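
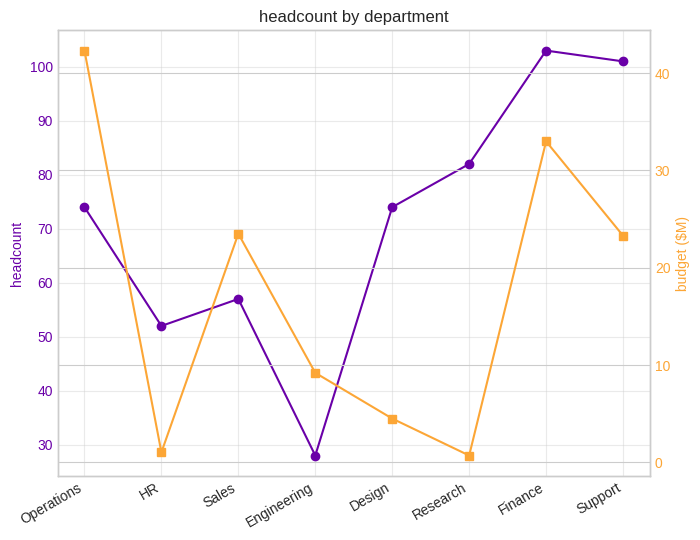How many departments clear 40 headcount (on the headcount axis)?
Above 40: Operations, HR, Sales, Design, Research, Finance, Support.

7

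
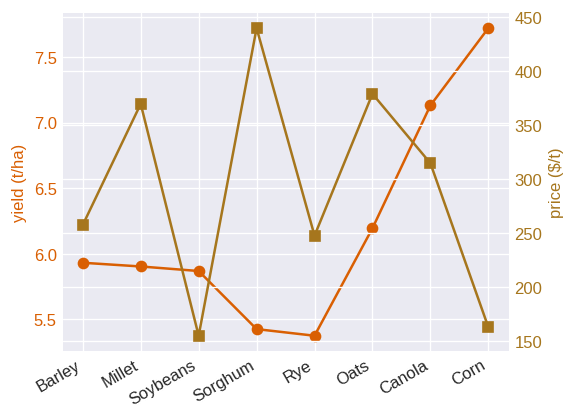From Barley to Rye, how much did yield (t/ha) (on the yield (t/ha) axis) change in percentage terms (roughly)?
≈ -10%

Barley ≈ 6.0, Rye ≈ 5.4; (5.4 − 6.0) / 6.0 ≈ -10%.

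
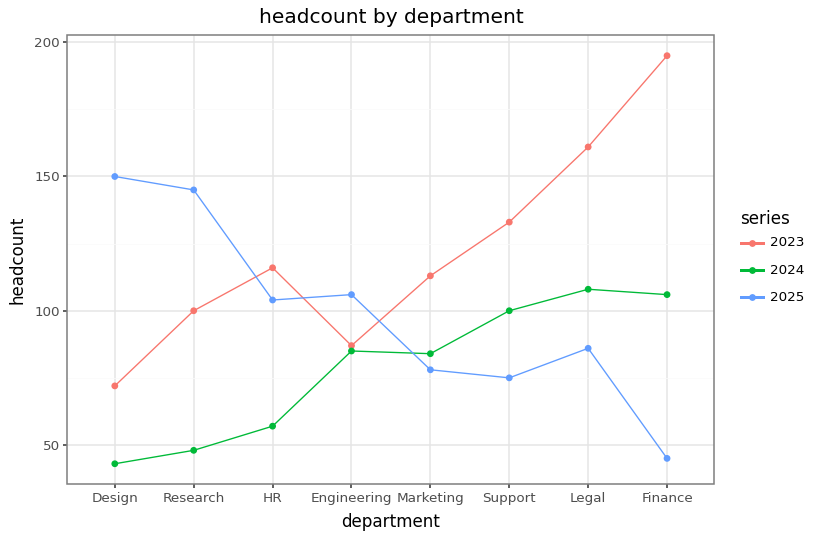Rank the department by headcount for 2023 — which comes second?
Legal

Top 3 for 2023: Finance ≈ 200, Legal ≈ 160, Support ≈ 140.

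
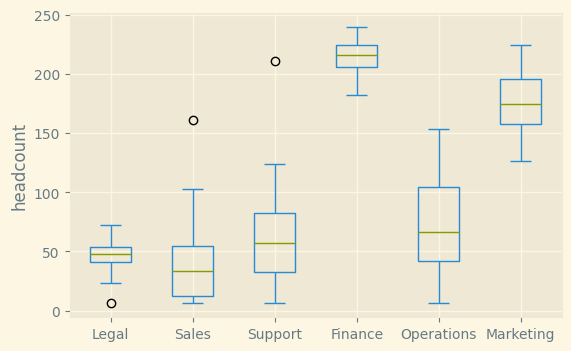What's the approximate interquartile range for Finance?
Q3 ≈ 220, Q1 ≈ 200; IQR ≈ 20.

≈ 20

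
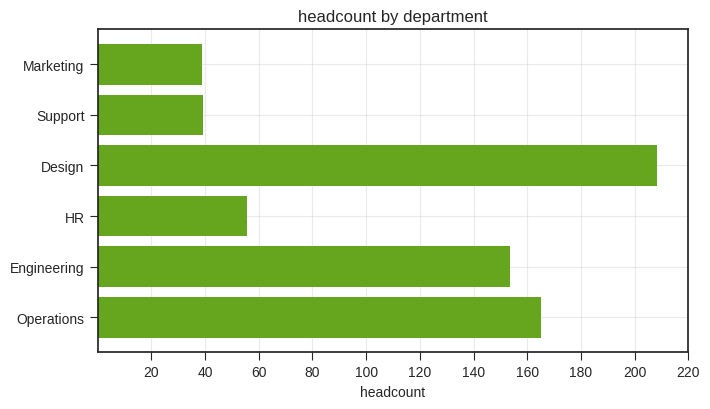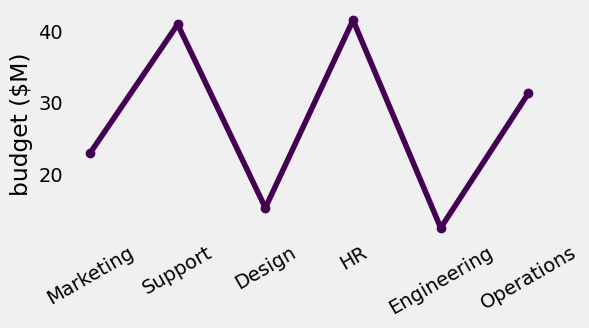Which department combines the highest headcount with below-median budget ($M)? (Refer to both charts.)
Design

Chart 2 median budget ($M) ≈ 25; below-median departments: Marketing, Design, Engineering. Among those, Design has the highest headcount (≈ 200).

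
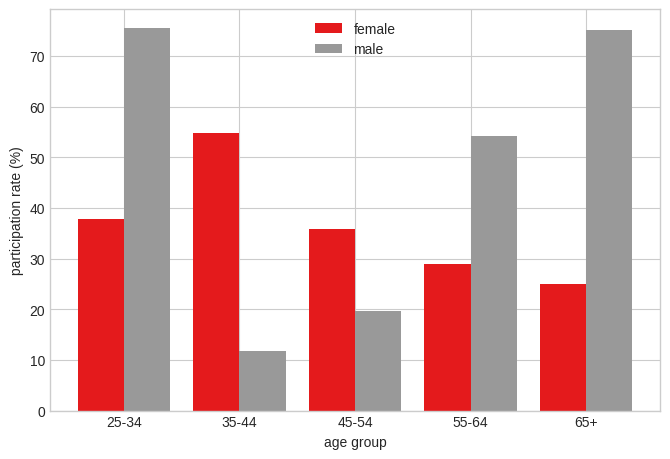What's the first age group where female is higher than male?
35-44

25-34: female ≈ 40 vs male ≈ 80 (not yet); 35-44: female ≈ 50 vs male ≈ 10 (first crossover).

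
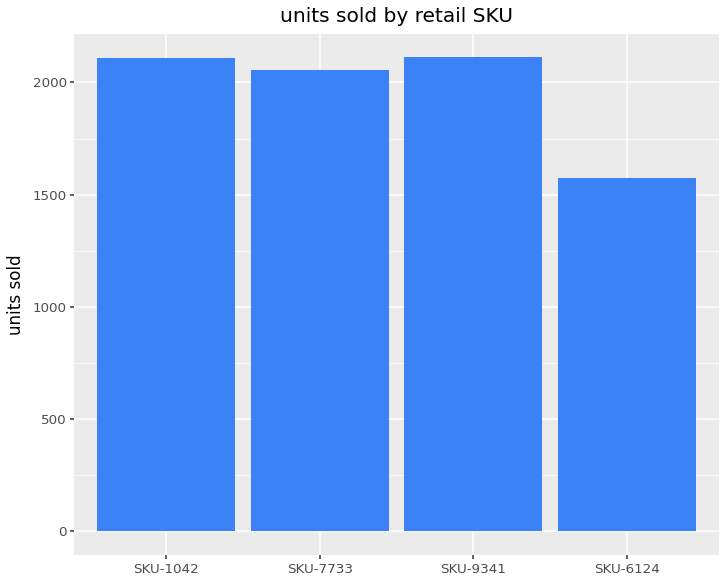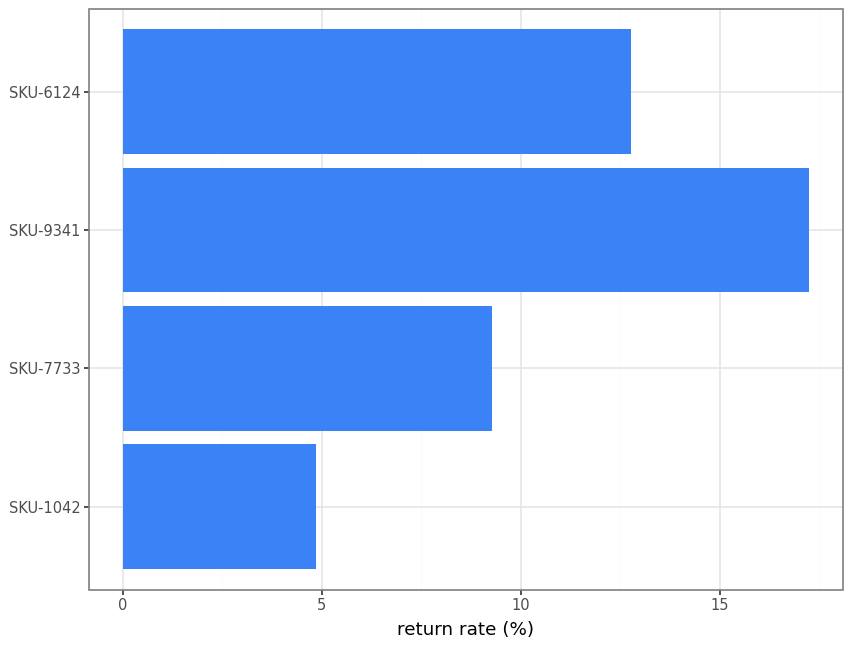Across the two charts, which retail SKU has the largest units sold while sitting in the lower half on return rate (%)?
Chart 2 median return rate (%) ≈ 12; below-median retail SKUs: SKU-1042, SKU-7733. Among those, SKU-1042 has the highest units sold (≈ 2200).

SKU-1042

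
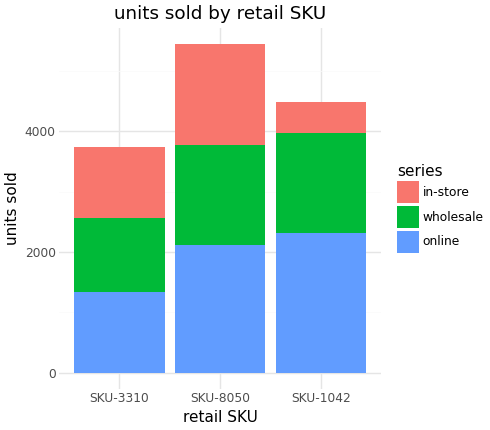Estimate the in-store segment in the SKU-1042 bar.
in-store top ≈ 4500, bottom ≈ 4000; segment ≈ 500.

≈ 500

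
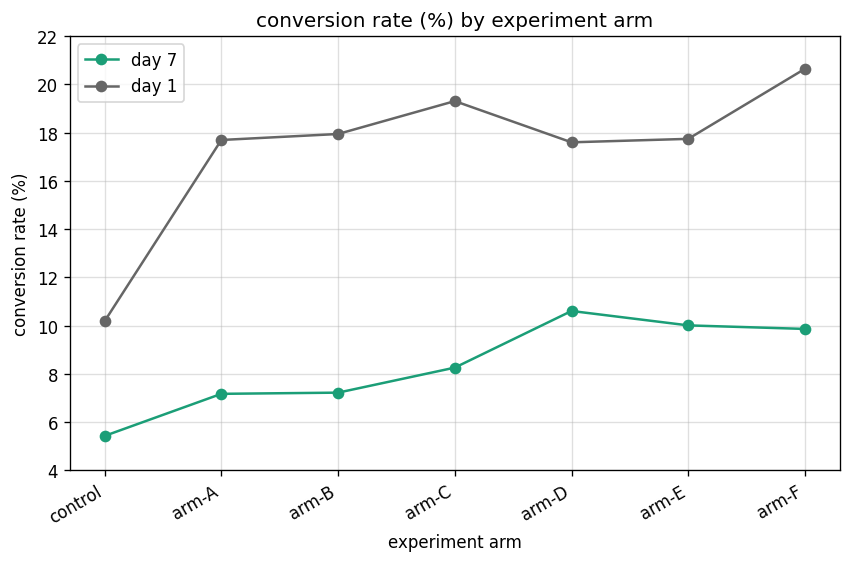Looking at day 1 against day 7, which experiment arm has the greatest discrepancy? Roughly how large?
arm-C: day 1 ≈ 20, day 7 ≈ 8 → gap ≈ 12. Next-largest (arm-F) is only ≈ 10.

arm-C, ≈ 12 %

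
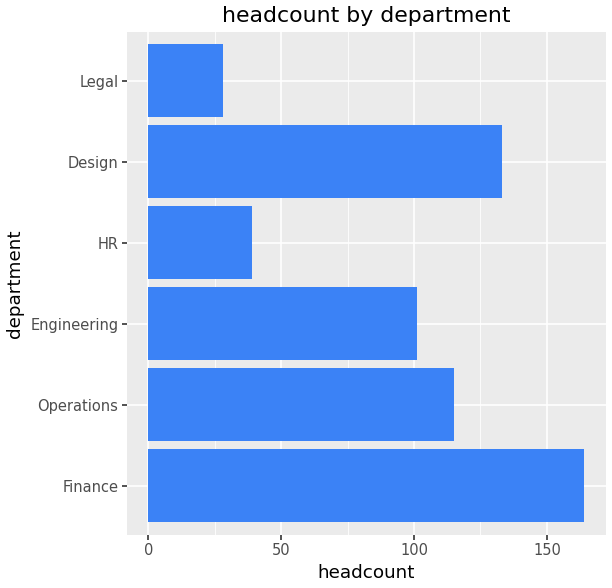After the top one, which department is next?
Top 3: Finance ≈ 160, Design ≈ 140, Operations ≈ 120.

Design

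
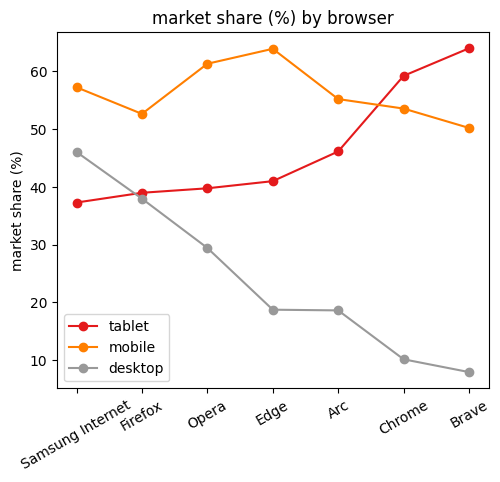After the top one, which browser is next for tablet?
Top 3 for tablet: Brave ≈ 65, Chrome ≈ 60, Arc ≈ 45.

Chrome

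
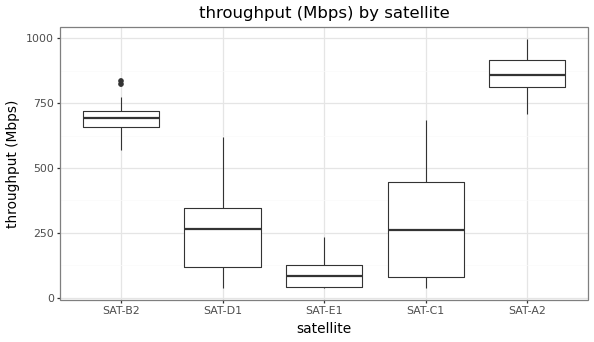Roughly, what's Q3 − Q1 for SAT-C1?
≈ 300

Q3 ≈ 400, Q1 ≈ 100; IQR ≈ 300.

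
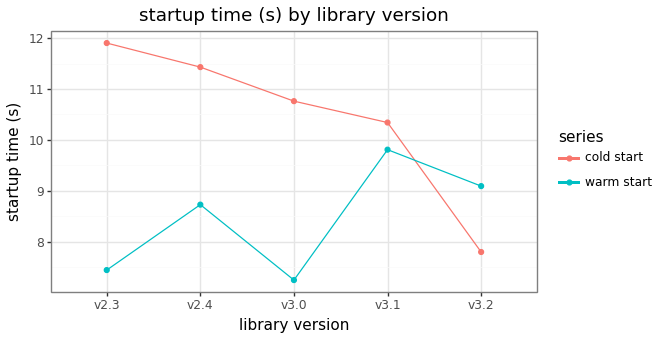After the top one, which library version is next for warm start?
v3.2

Top 3 for warm start: v3.1 ≈ 10.0, v3.2 ≈ 9.0, v2.4 ≈ 8.5.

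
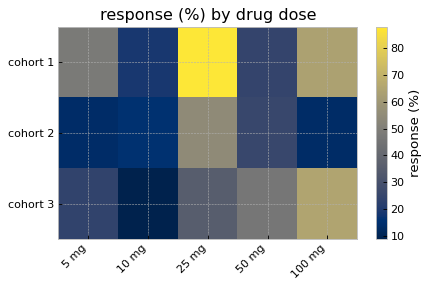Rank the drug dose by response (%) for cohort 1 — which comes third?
5 mg

Top 4 for cohort 1: 25 mg ≈ 90, 100 mg ≈ 60, 5 mg ≈ 50, 50 mg ≈ 20.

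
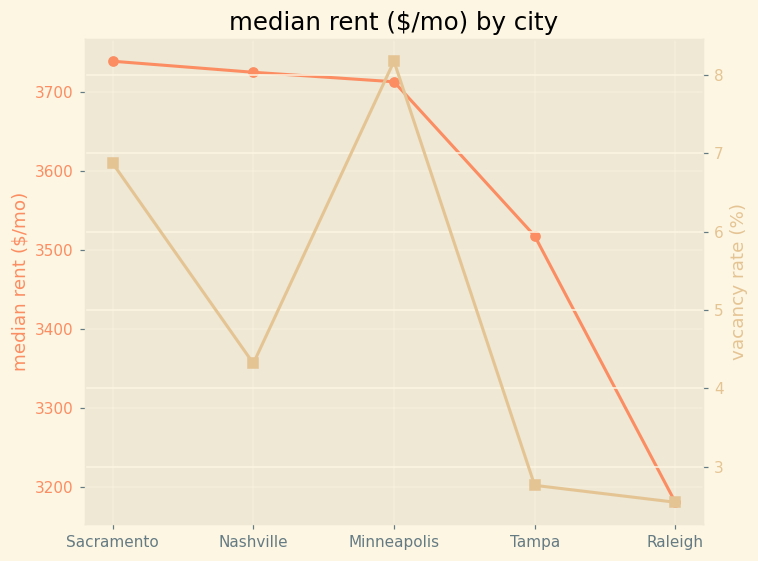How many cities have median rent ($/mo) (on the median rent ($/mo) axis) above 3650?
Above 3650: Sacramento, Nashville, Minneapolis.

3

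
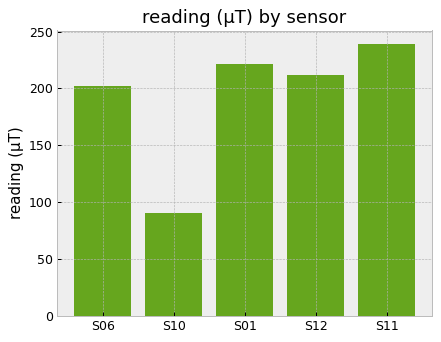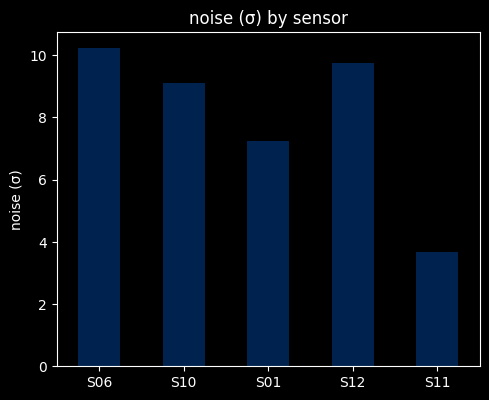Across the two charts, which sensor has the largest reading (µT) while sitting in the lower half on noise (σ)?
Chart 2 median noise (σ) ≈ 9; below-median sensors: S01, S11. Among those, S11 has the highest reading (µT) (≈ 250).

S11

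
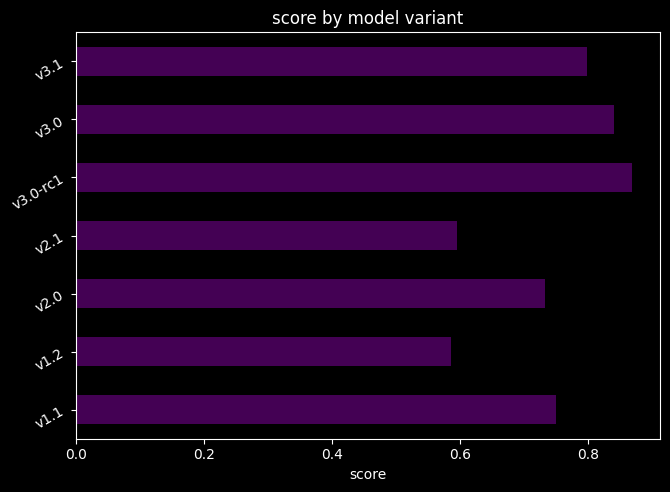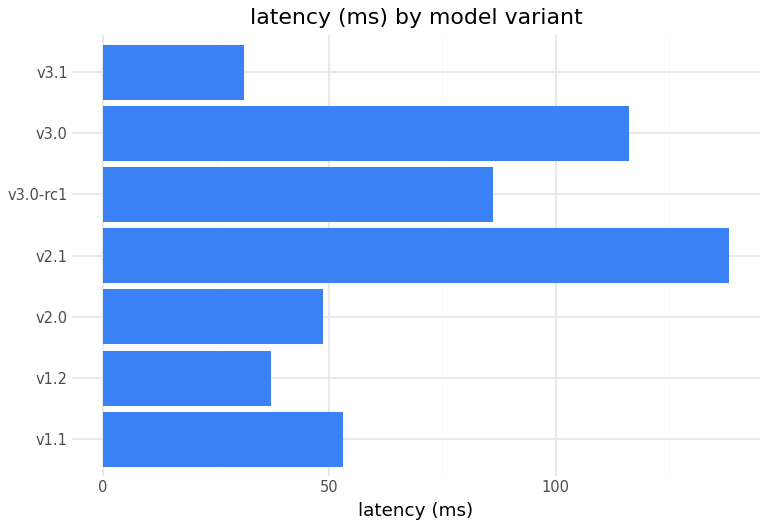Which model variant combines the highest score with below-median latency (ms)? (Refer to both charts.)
v3.1

Chart 2 median latency (ms) ≈ 60; below-median model variants: v1.2, v2.0, v3.1. Among those, v3.1 has the highest score (≈ 0.8).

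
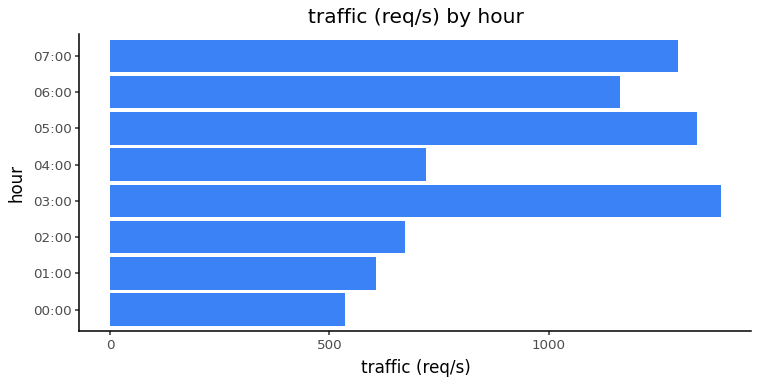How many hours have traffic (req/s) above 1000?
4

Above 1000: 03:00, 05:00, 06:00, 07:00.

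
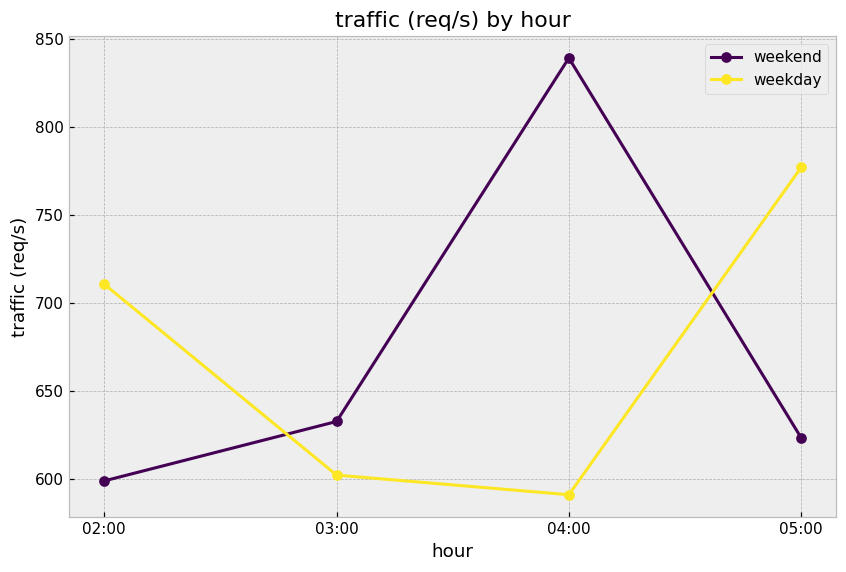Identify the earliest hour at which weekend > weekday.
02:00: weekend ≈ 600 vs weekday ≈ 700 (not yet); 03:00: weekend ≈ 625 vs weekday ≈ 600 (first crossover).

03:00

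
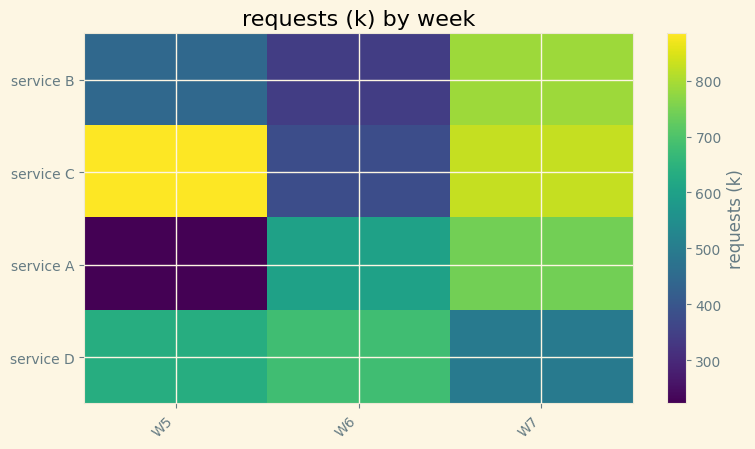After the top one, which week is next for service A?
Top 3 for service A: W7 ≈ 700, W6 ≈ 600, W5 ≈ 200.

W6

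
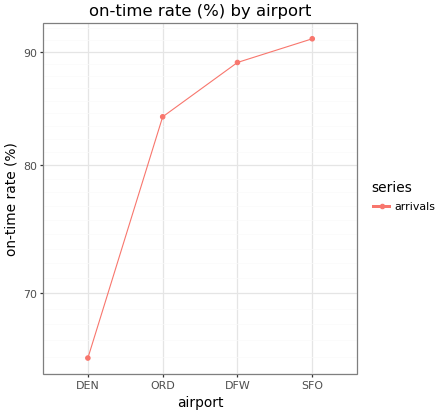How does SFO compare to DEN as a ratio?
≈ 1.38×

SFO ≈ 90, DEN ≈ 65; 90/65 ≈ 1.38.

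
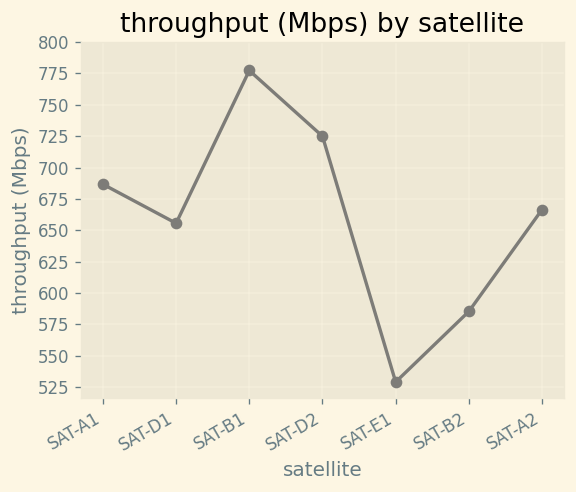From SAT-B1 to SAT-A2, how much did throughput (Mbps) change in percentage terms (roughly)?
SAT-B1 ≈ 775, SAT-A2 ≈ 675; (675 − 775) / 775 ≈ -12.9%.

≈ -12.9%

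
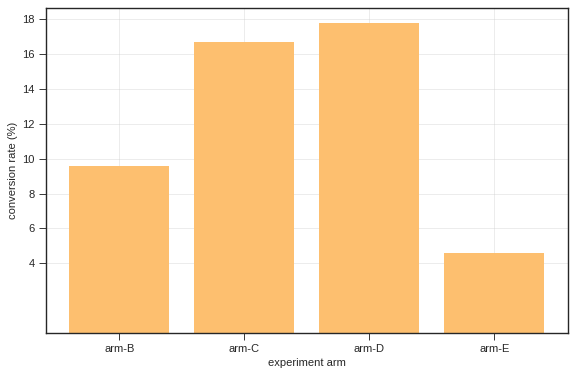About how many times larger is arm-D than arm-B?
≈ 1.8×

arm-D ≈ 18, arm-B ≈ 10; 18/10 ≈ 1.8.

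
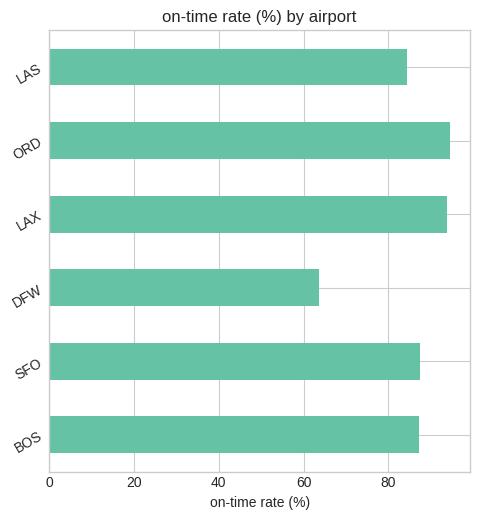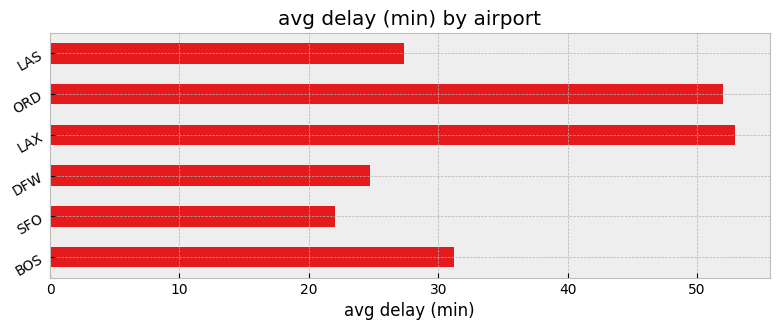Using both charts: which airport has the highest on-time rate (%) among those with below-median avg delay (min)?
SFO

Chart 2 median avg delay (min) ≈ 30; below-median airports: SFO, DFW, LAS. Among those, SFO has the highest on-time rate (%) (≈ 90).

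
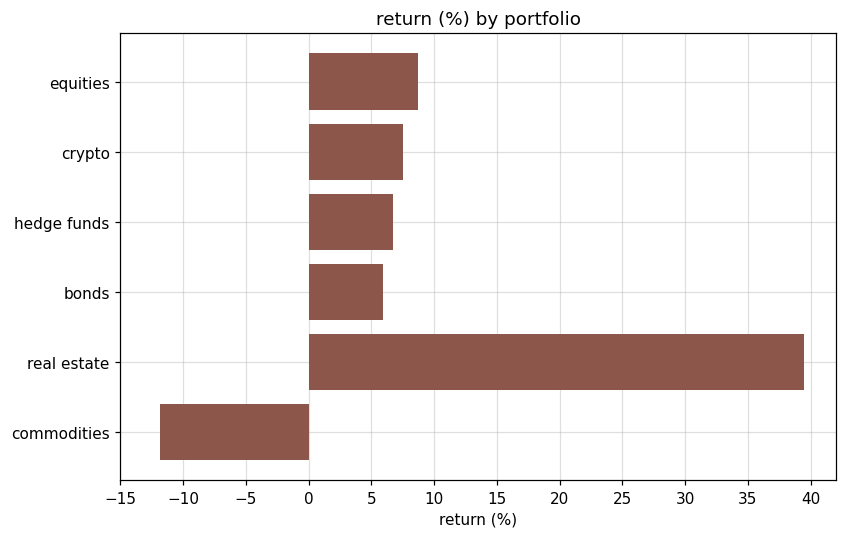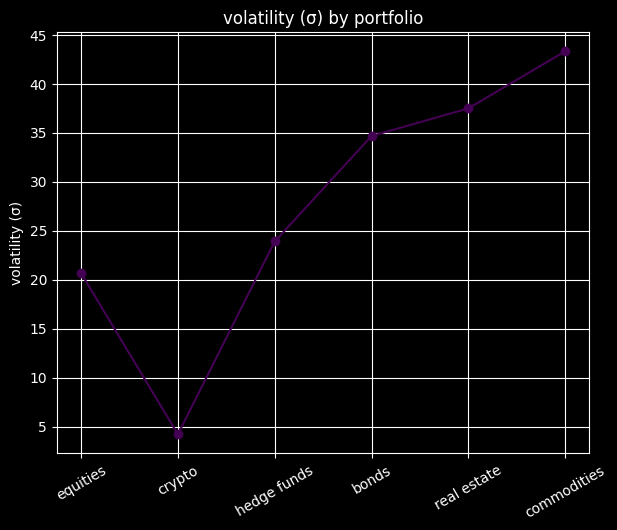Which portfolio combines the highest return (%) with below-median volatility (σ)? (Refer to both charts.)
equities

Chart 2 median volatility (σ) ≈ 30; below-median portfolios: equities, crypto, hedge funds. Among those, equities has the highest return (%) (≈ 10).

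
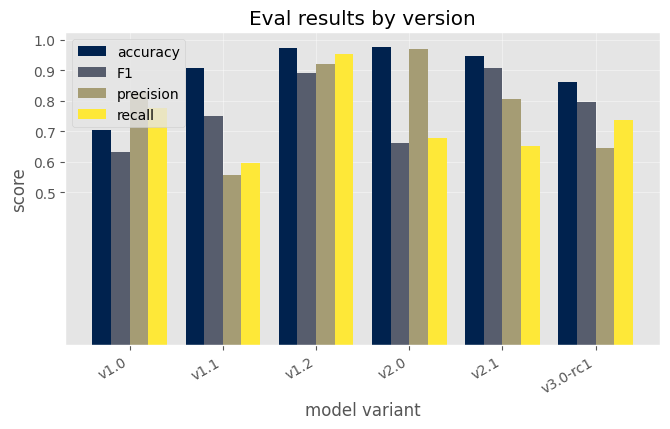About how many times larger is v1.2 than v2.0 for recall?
≈ 1.43×

v1.2 ≈ 1.0, v2.0 ≈ 0.7; 1.0/0.7 ≈ 1.43.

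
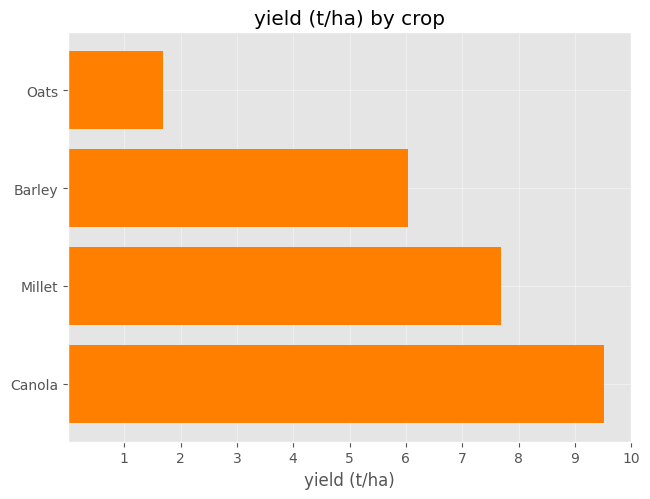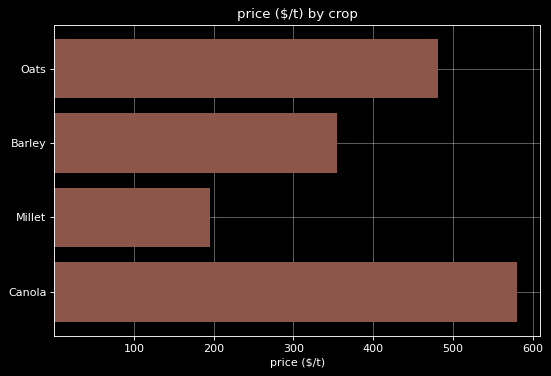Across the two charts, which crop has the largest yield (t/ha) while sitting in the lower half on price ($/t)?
Millet

Chart 2 median price ($/t) ≈ 400; below-median crops: Barley, Millet. Among those, Millet has the highest yield (t/ha) (≈ 8).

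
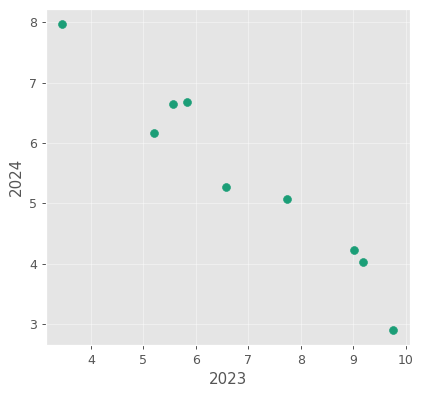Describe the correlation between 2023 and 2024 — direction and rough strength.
negative, strong

Points are negatively correlated; strong (|r| ≈ 1.0).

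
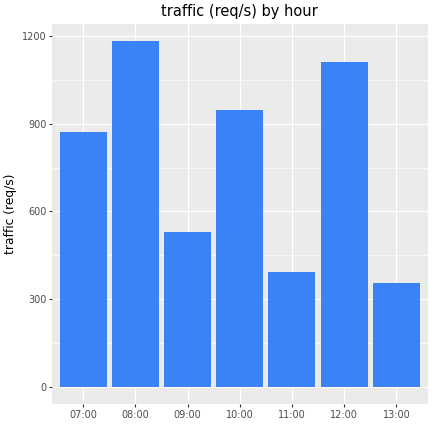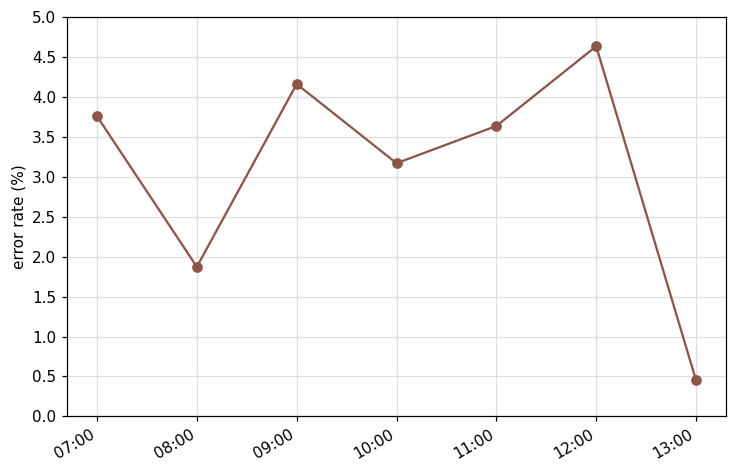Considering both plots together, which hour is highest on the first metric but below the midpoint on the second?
Chart 2 median error rate (%) ≈ 3.5; below-median hours: 08:00, 10:00, 13:00. Among those, 08:00 has the highest traffic (req/s) (≈ 1200).

08:00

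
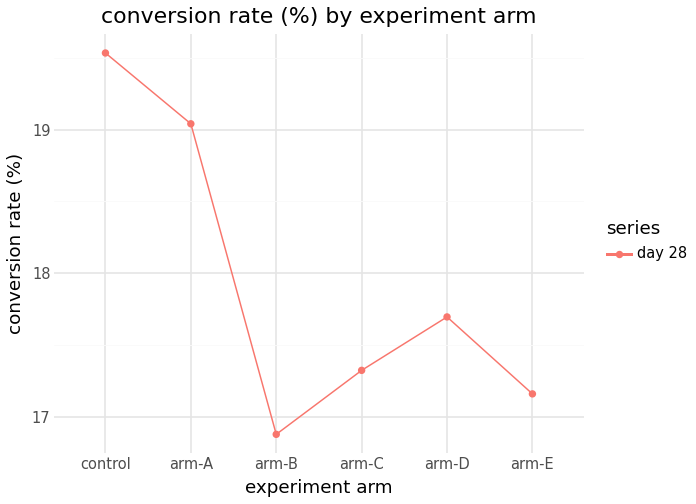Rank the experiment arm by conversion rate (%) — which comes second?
arm-A

Top 3: control ≈ 19.5, arm-A ≈ 19.0, arm-D ≈ 17.5.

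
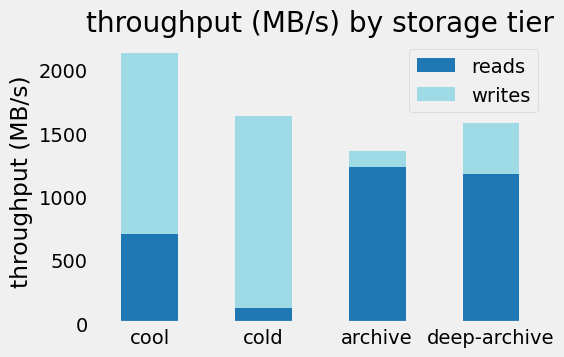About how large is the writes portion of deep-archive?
writes top ≈ 1600, bottom ≈ 1200; segment ≈ 400.

≈ 400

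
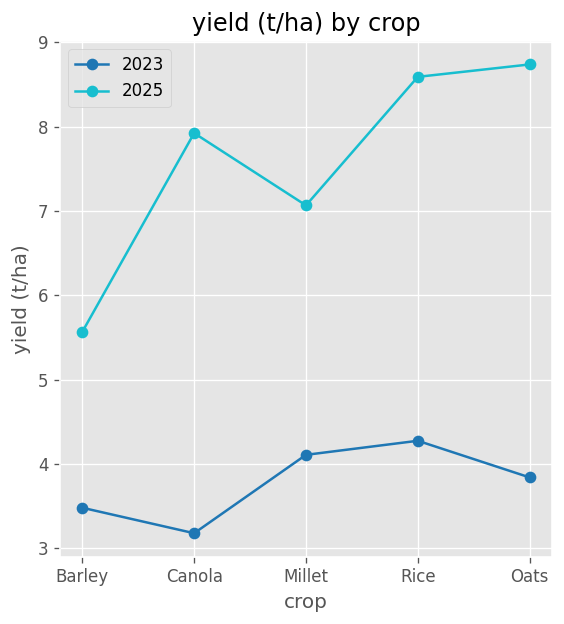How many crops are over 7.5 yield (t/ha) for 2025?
Above 7.5: Canola, Rice, Oats.

3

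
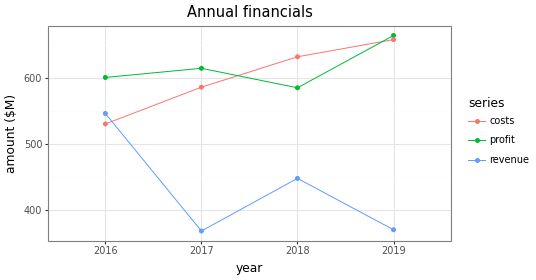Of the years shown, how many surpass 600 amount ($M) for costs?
2

Above 600: 2018, 2019.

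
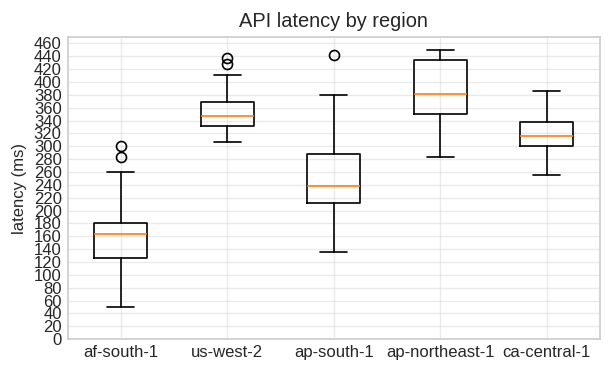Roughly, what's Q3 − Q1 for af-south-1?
≈ 60

Q3 ≈ 180, Q1 ≈ 120; IQR ≈ 60.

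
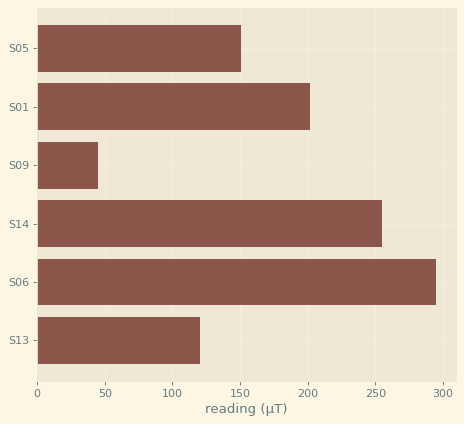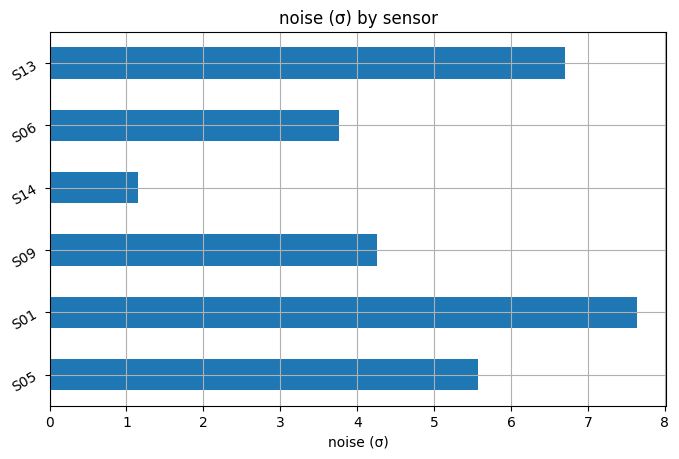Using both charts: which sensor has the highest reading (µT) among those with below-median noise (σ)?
S06

Chart 2 median noise (σ) ≈ 5; below-median sensors: S09, S14, S06. Among those, S06 has the highest reading (µT) (≈ 300).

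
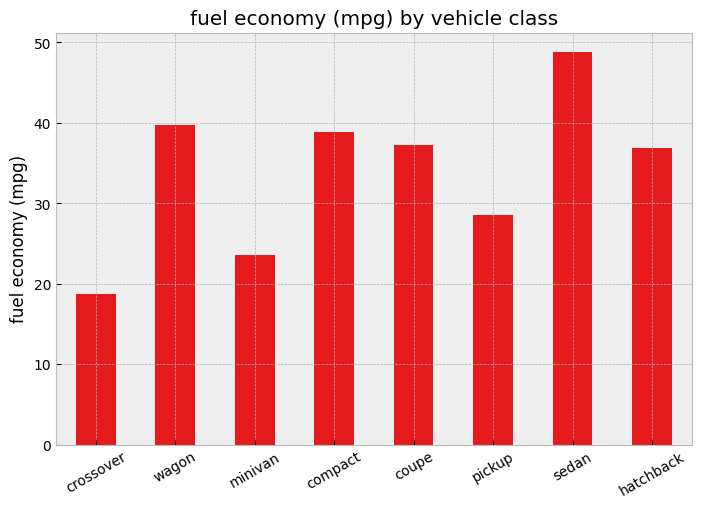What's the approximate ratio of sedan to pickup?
≈ 1.67×

sedan ≈ 50, pickup ≈ 30; 50/30 ≈ 1.67.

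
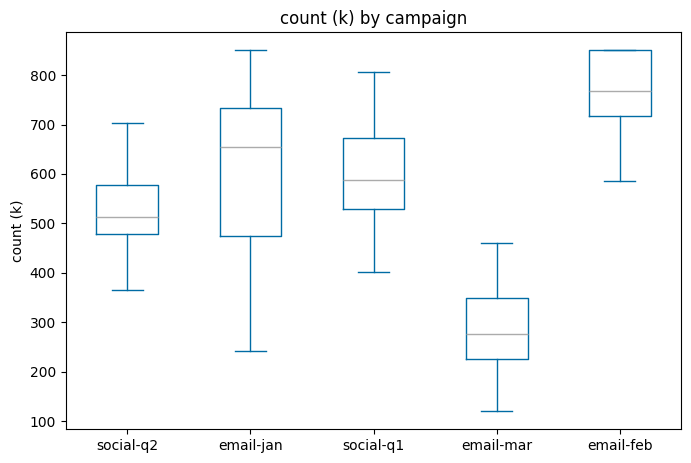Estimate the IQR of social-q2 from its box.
≈ 100

Q3 ≈ 600, Q1 ≈ 500; IQR ≈ 100.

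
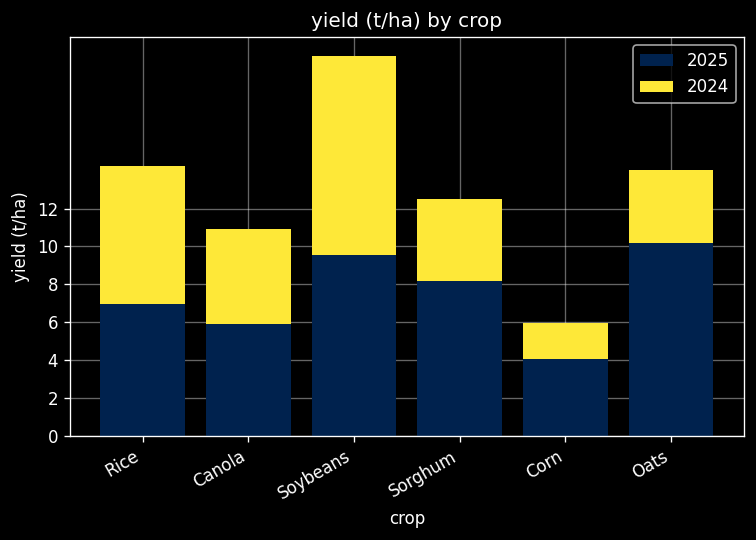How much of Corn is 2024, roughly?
≈ 2

2024 top ≈ 6, bottom ≈ 4; segment ≈ 2.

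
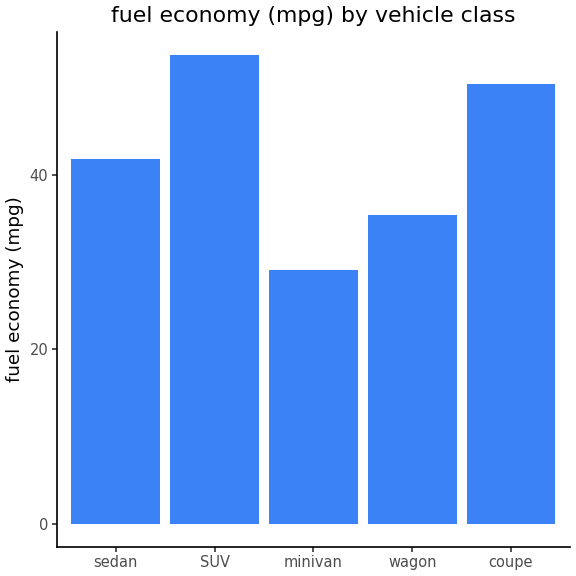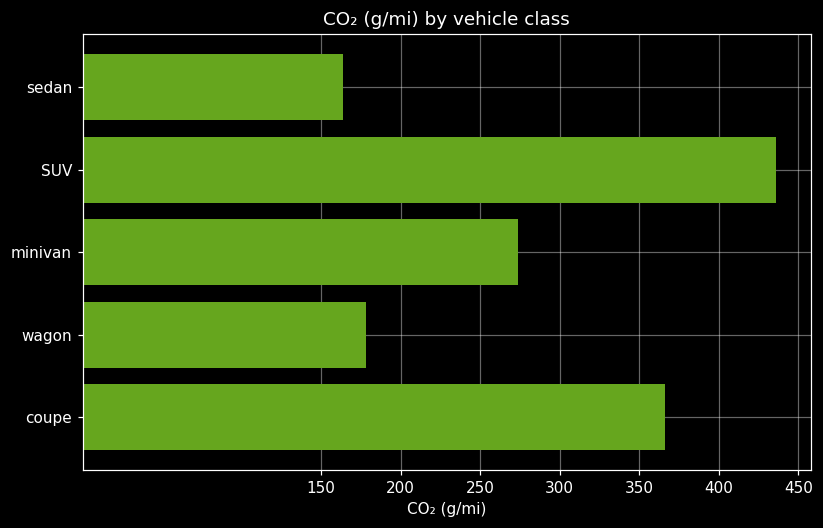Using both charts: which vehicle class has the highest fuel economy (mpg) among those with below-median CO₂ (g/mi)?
sedan

Chart 2 median CO₂ (g/mi) ≈ 250; below-median vehicle classes: sedan, wagon. Among those, sedan has the highest fuel economy (mpg) (≈ 40).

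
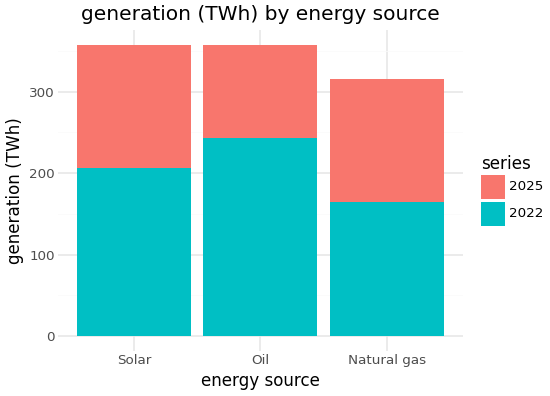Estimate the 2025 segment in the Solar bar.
2025 top ≈ 350, bottom ≈ 200; segment ≈ 150.

≈ 150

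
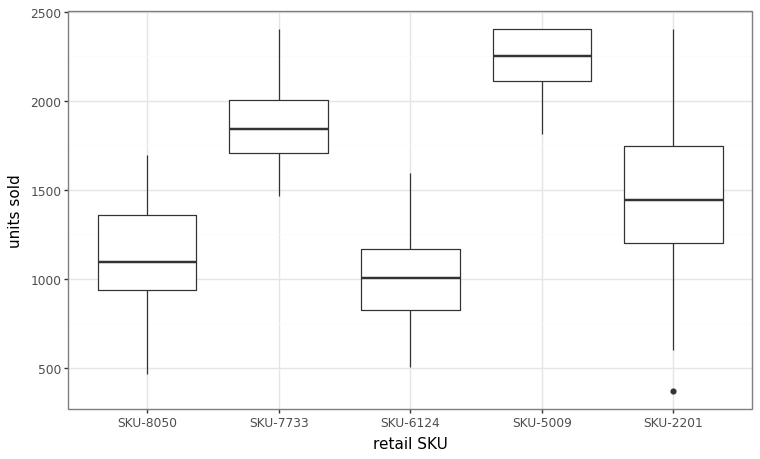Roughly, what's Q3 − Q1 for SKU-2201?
≈ 600

Q3 ≈ 1800, Q1 ≈ 1200; IQR ≈ 600.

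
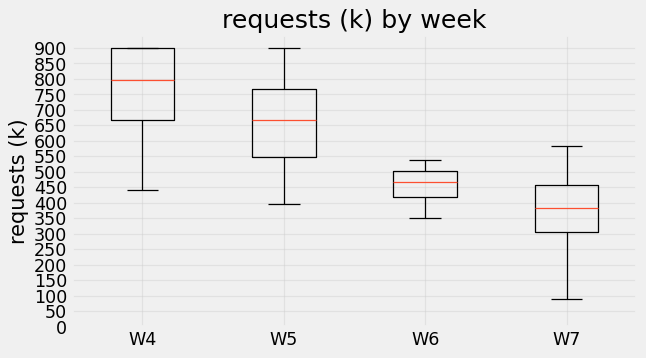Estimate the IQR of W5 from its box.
Q3 ≈ 750, Q1 ≈ 550; IQR ≈ 200.

≈ 200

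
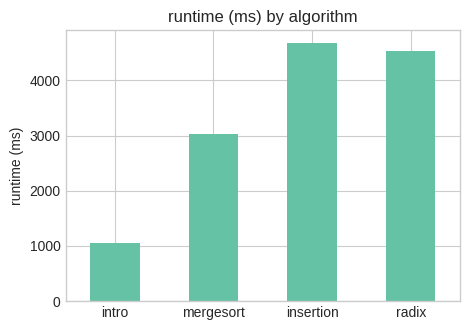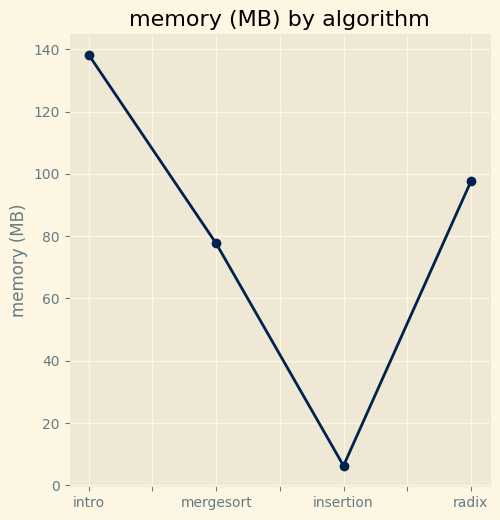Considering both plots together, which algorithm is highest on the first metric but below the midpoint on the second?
insertion

Chart 2 median memory (MB) ≈ 80; below-median algorithms: mergesort, insertion. Among those, insertion has the highest runtime (ms) (≈ 4500).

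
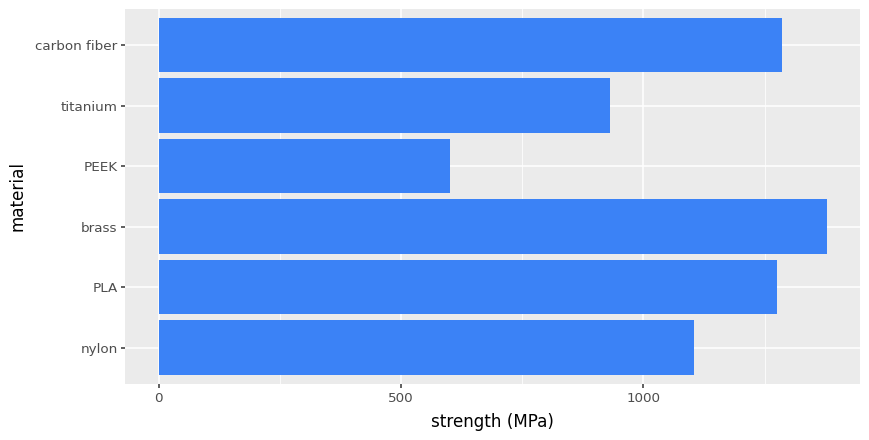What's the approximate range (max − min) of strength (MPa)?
≈ 800

Max brass ≈ 1400, min PEEK ≈ 600; range ≈ 800.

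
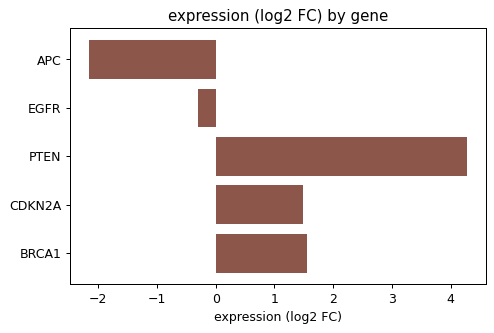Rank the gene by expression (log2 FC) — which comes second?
BRCA1

Top 3: PTEN ≈ 4, BRCA1 ≈ 2, CDKN2A ≈ 1.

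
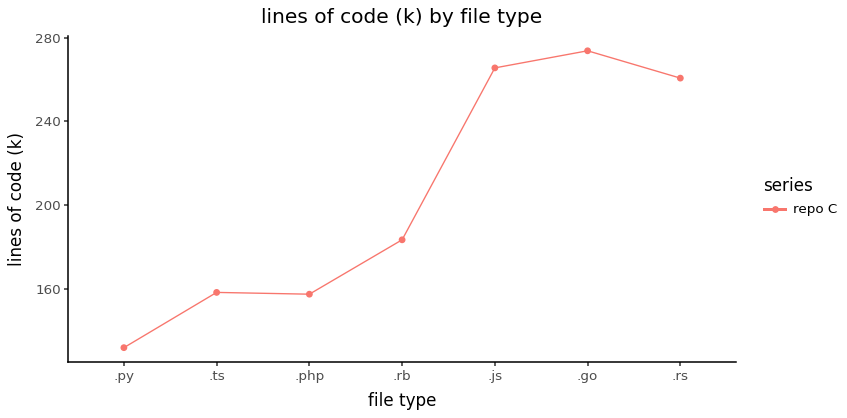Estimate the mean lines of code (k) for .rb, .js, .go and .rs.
≈ 245

(180 + 260 + 280 + 260) / 4 ≈ 245.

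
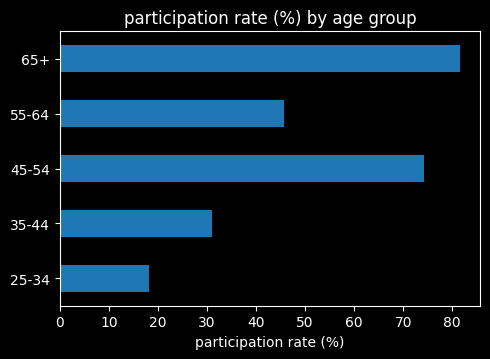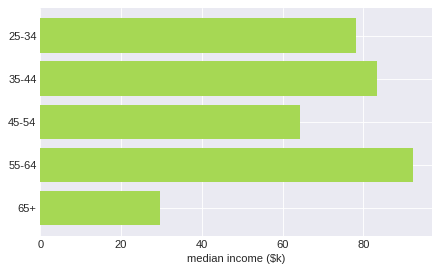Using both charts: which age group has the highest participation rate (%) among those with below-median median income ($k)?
65+

Chart 2 median median income ($k) ≈ 80; below-median age groups: 45-54, 65+. Among those, 65+ has the highest participation rate (%) (≈ 80).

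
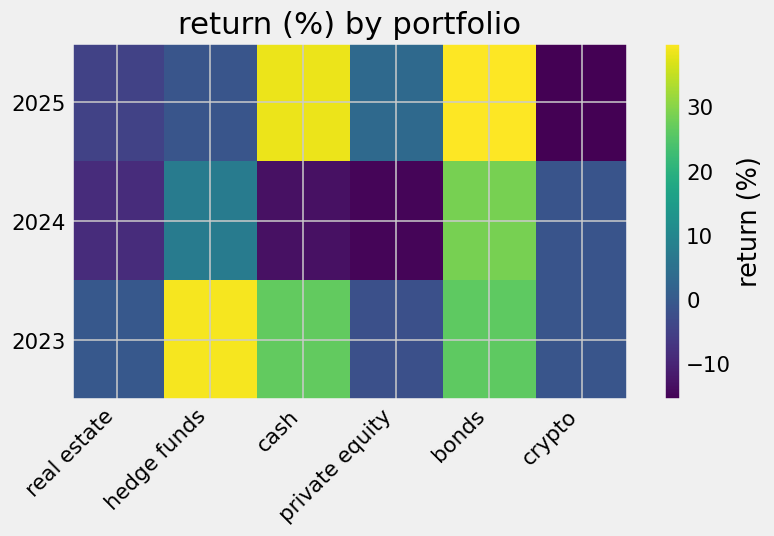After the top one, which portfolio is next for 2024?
hedge funds

Top 3 for 2024: bonds ≈ 30, hedge funds ≈ 5, crypto ≈ 0.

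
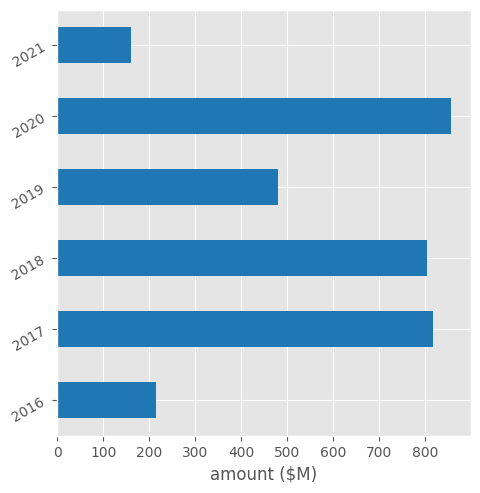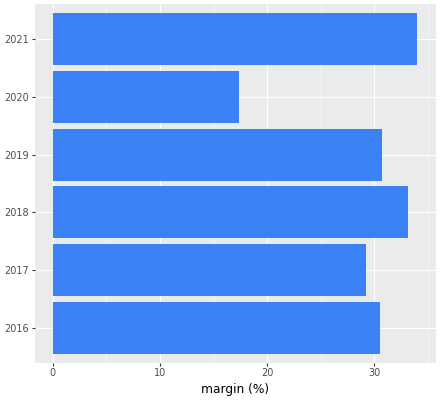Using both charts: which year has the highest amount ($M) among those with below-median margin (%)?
Chart 2 median margin (%) ≈ 30; below-median years: 2016, 2017, 2020. Among those, 2020 has the highest amount ($M) (≈ 900).

2020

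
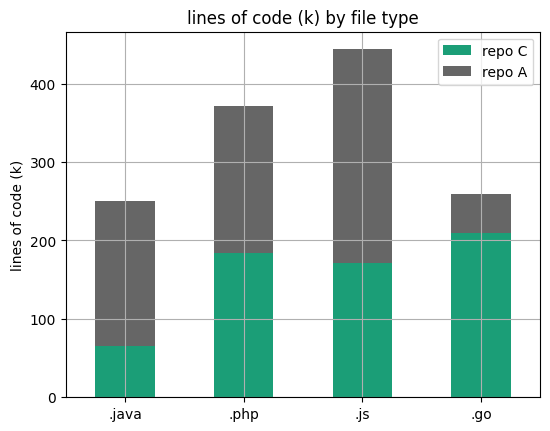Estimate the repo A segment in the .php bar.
≈ 150

repo A top ≈ 350, bottom ≈ 200; segment ≈ 150.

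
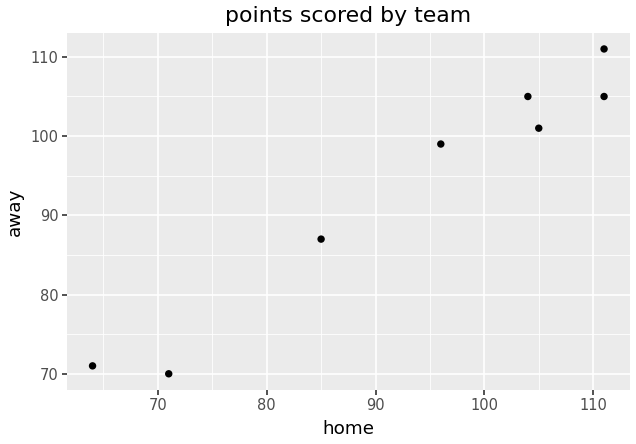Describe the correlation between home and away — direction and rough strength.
Points are positively correlated; strong (|r| ≈ 1.0).

positive, strong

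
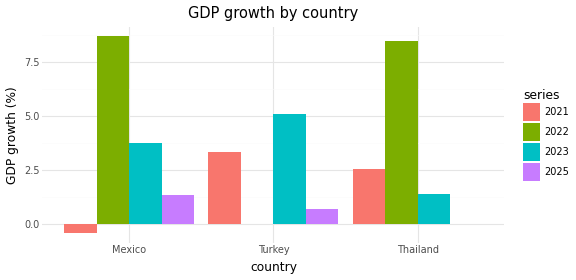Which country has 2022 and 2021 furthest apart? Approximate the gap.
Mexico, ≈ 9 %

Mexico: 2022 ≈ 9, 2021 ≈ 0 → gap ≈ 9. Next-largest (Thailand) is only ≈ 5.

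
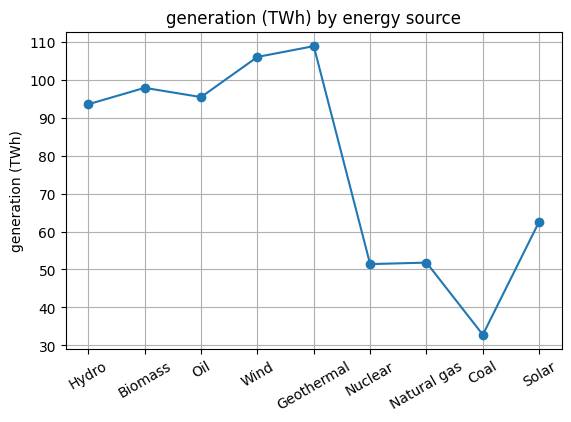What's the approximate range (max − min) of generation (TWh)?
≈ 80

Max Geothermal ≈ 110, min Coal ≈ 30; range ≈ 80.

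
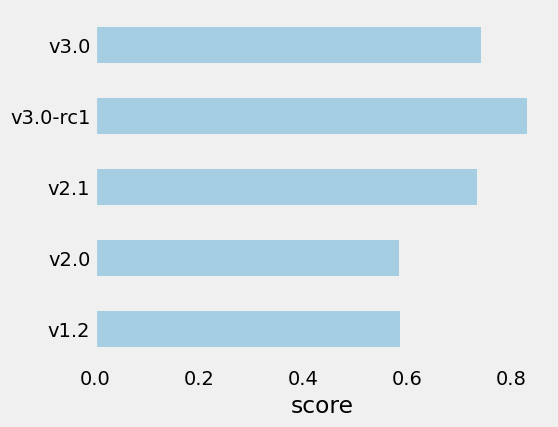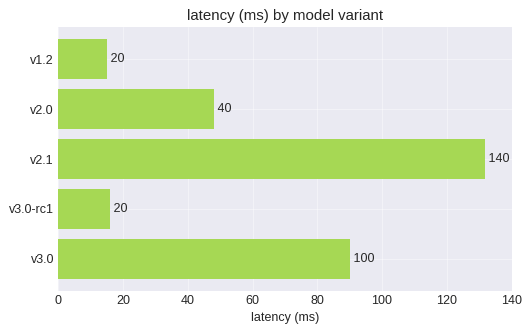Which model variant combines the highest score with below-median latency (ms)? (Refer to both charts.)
Chart 2 median latency (ms) ≈ 40; below-median model variants: v1.2, v3.0-rc1. Among those, v3.0-rc1 has the highest score (≈ 0.8).

v3.0-rc1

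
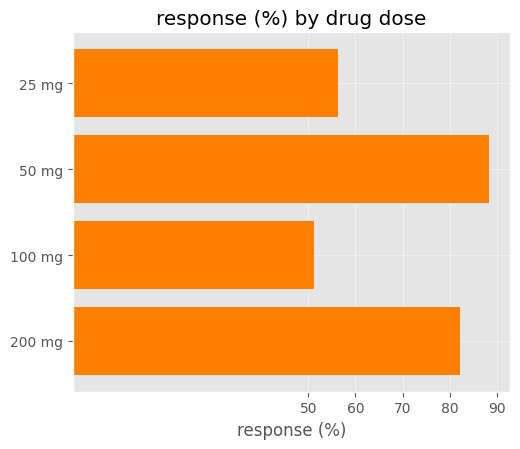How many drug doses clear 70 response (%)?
Above 70: 50 mg, 200 mg.

2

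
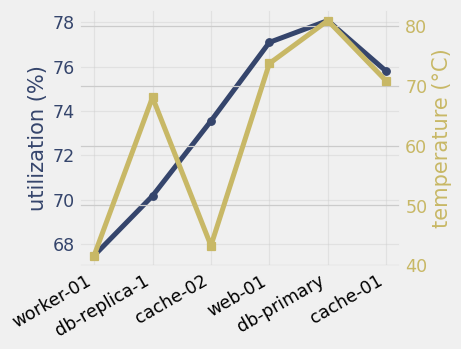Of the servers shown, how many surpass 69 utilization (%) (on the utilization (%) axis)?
Above 69: db-replica-1, cache-02, web-01, db-primary, cache-01.

5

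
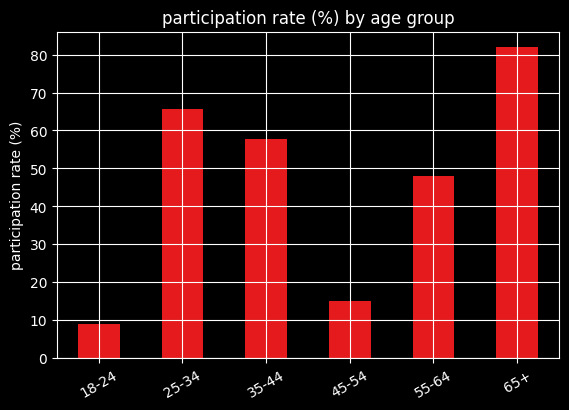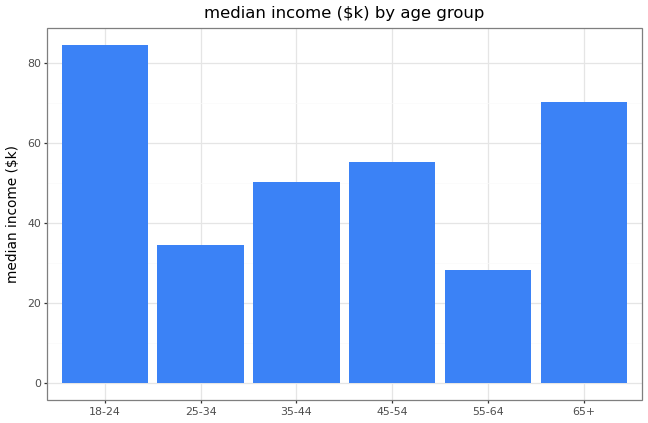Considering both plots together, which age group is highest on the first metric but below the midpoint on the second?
Chart 2 median median income ($k) ≈ 50; below-median age groups: 25-34, 35-44, 55-64. Among those, 25-34 has the highest participation rate (%) (≈ 70).

25-34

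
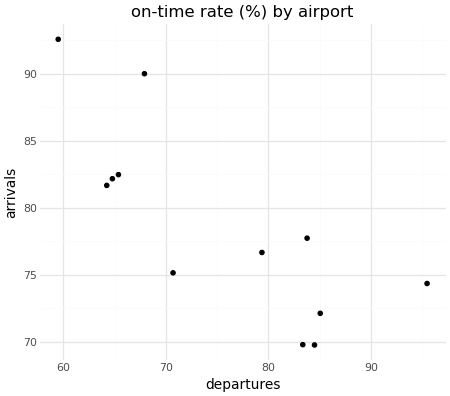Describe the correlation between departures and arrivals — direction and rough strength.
negative, strong

Points are negatively correlated; strong (|r| ≈ 0.8).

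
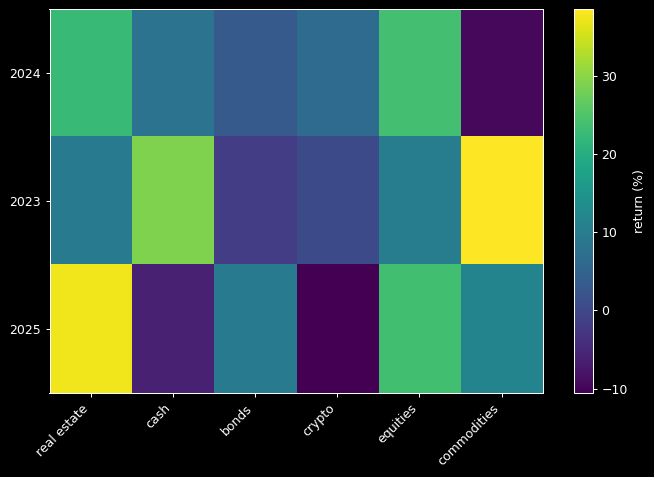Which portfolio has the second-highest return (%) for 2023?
Top 3 for 2023: commodities ≈ 40, cash ≈ 30, equities ≈ 10.

cash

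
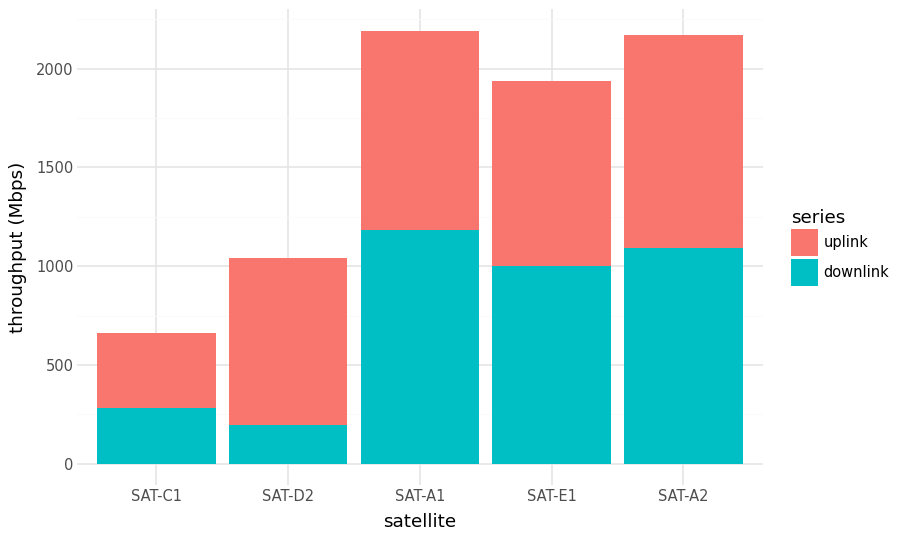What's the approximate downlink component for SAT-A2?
downlink top ≈ 1000, bottom ≈ 0; segment ≈ 1000.

≈ 1000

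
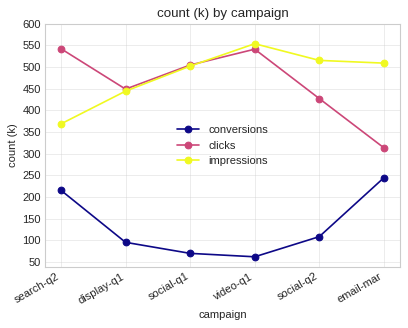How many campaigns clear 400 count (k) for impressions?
Above 400: display-q1, social-q1, video-q1, social-q2, email-mar.

5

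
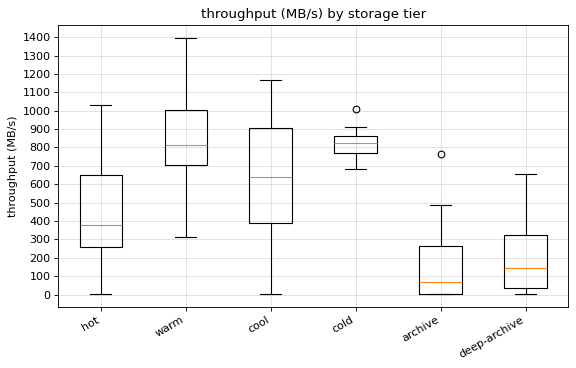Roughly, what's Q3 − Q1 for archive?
≈ 300

Q3 ≈ 300, Q1 ≈ 0; IQR ≈ 300.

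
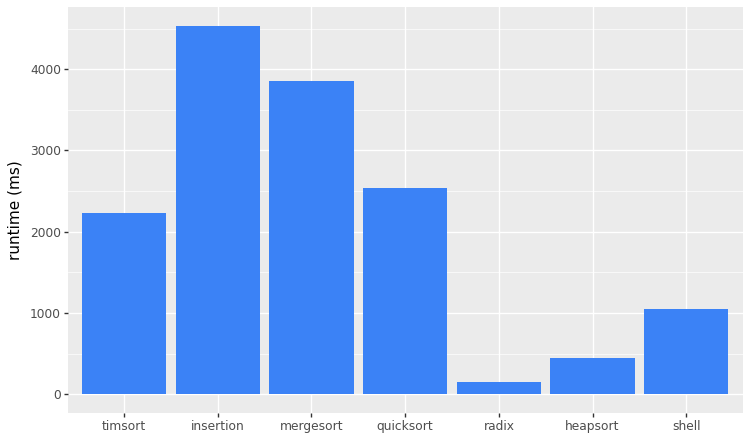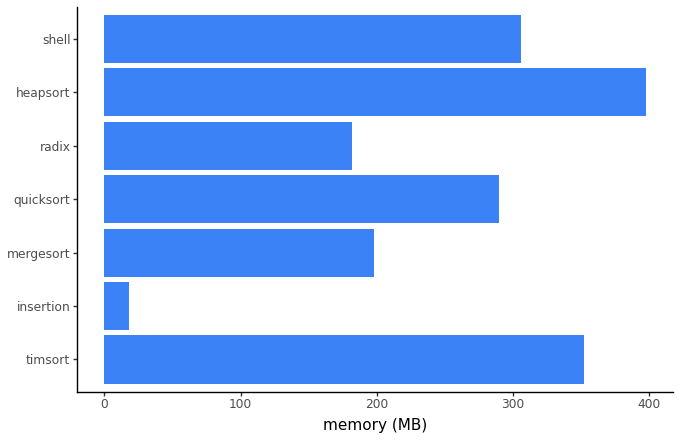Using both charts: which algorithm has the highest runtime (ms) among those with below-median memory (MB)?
Chart 2 median memory (MB) ≈ 300; below-median algorithms: insertion, mergesort, radix. Among those, insertion has the highest runtime (ms) (≈ 4500).

insertion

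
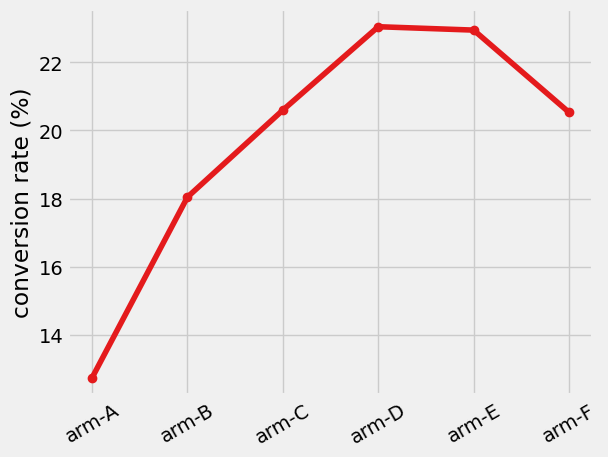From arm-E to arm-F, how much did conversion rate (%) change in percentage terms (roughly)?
arm-E ≈ 23, arm-F ≈ 21; (21 − 23) / 23 ≈ -8.7%.

≈ -8.7%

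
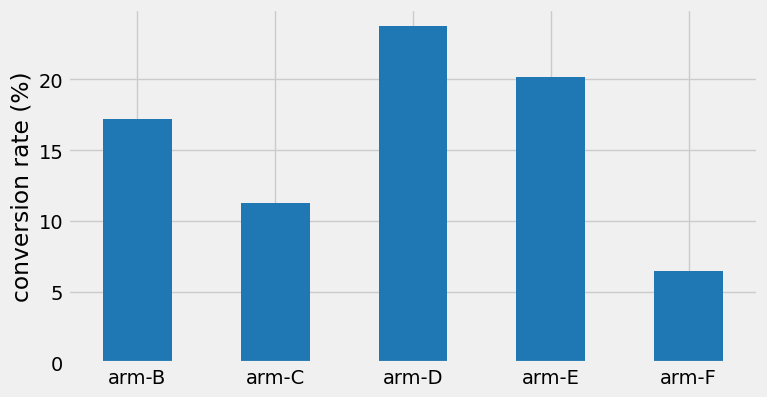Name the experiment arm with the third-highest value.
arm-B

Top 4: arm-D ≈ 24, arm-E ≈ 20, arm-B ≈ 18, arm-C ≈ 12.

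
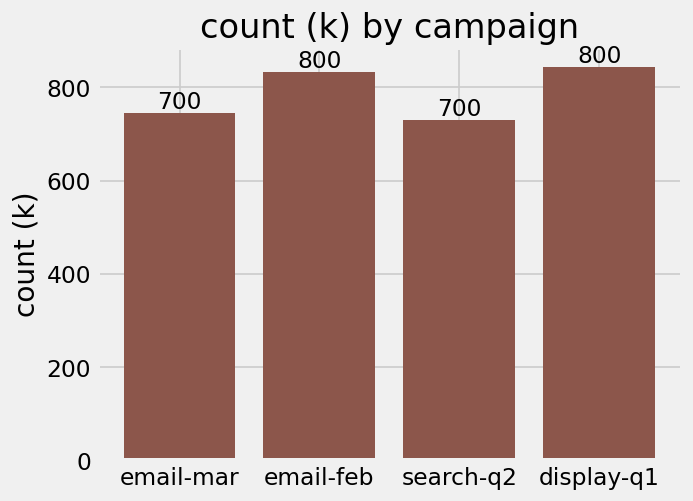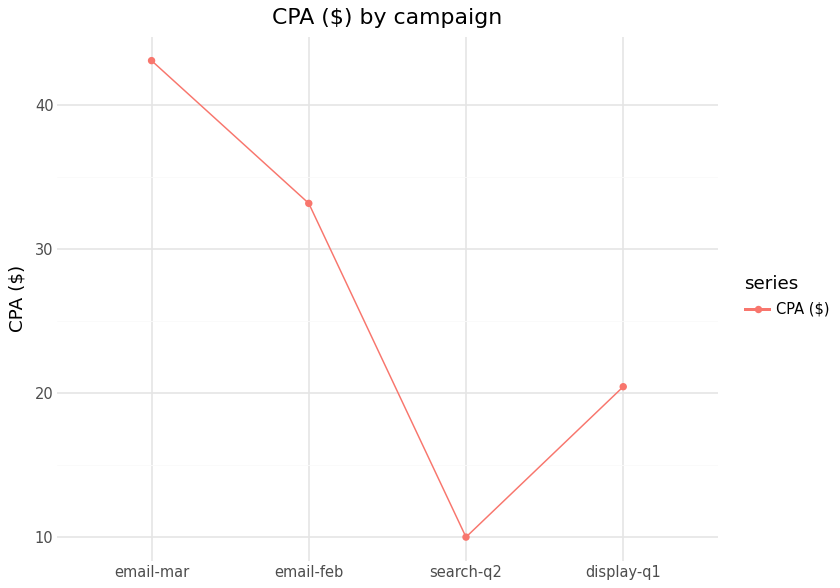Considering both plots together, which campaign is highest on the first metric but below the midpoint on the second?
display-q1

Chart 2 median CPA ($) ≈ 25; below-median campaigns: search-q2, display-q1. Among those, display-q1 has the highest count (k) (≈ 800).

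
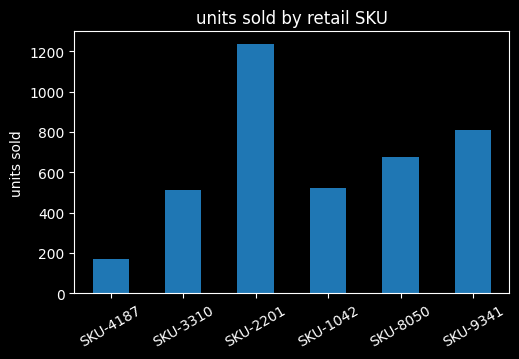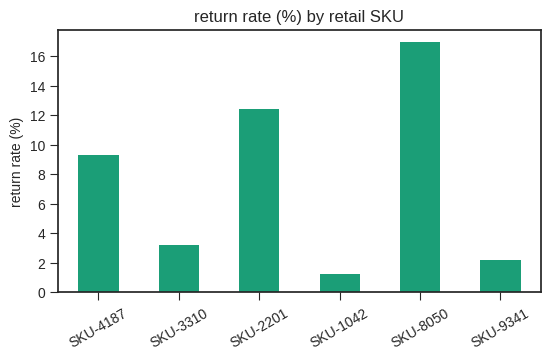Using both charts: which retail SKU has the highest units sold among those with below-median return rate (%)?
Chart 2 median return rate (%) ≈ 6; below-median retail SKUs: SKU-3310, SKU-1042, SKU-9341. Among those, SKU-9341 has the highest units sold (≈ 800).

SKU-9341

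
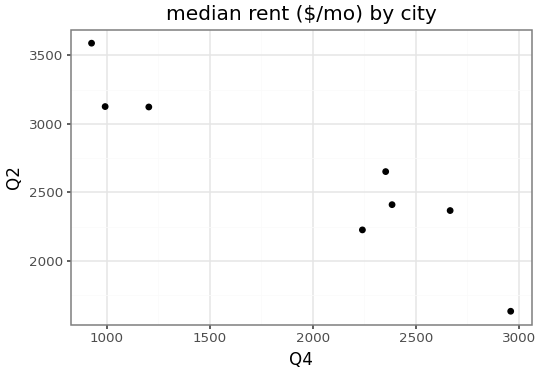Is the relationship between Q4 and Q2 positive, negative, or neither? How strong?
Points are negatively correlated; strong (|r| ≈ 0.9).

negative, strong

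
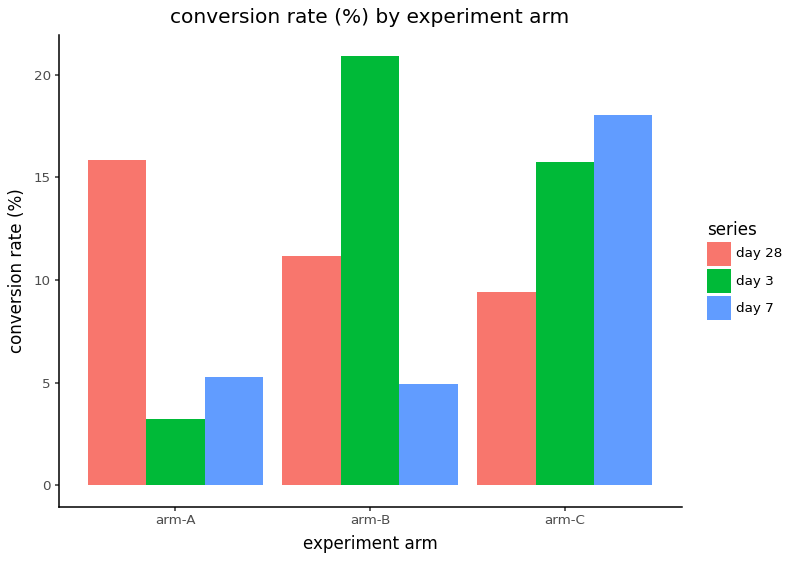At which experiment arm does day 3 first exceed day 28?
arm-B

arm-A: day 3 ≈ 4 vs day 28 ≈ 16 (not yet); arm-B: day 3 ≈ 20 vs day 28 ≈ 12 (first crossover).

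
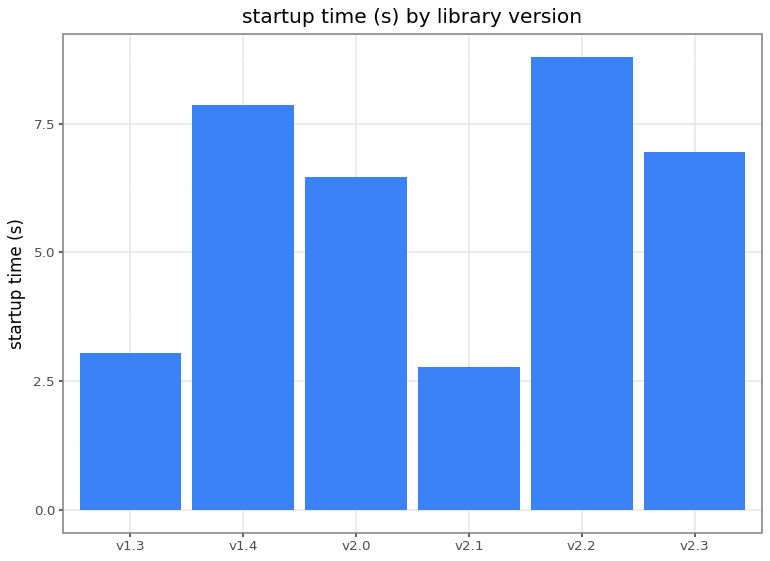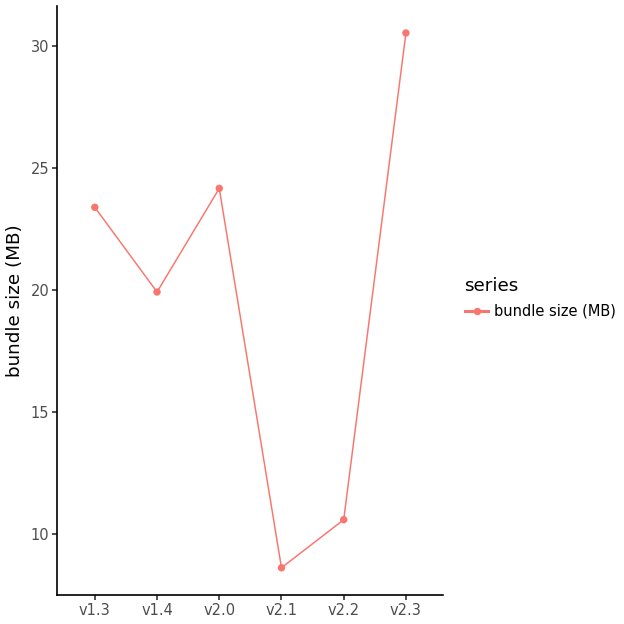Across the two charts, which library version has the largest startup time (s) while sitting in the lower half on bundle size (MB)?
v2.2

Chart 2 median bundle size (MB) ≈ 20; below-median library versions: v1.4, v2.1, v2.2. Among those, v2.2 has the highest startup time (s) (≈ 9).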